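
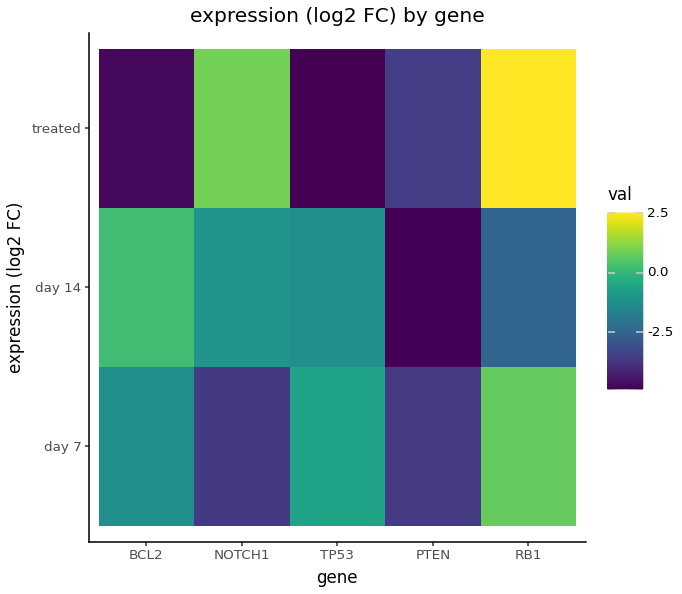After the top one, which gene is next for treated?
Top 3 for treated: RB1 ≈ 3, NOTCH1 ≈ 1, PTEN ≈ -4.

NOTCH1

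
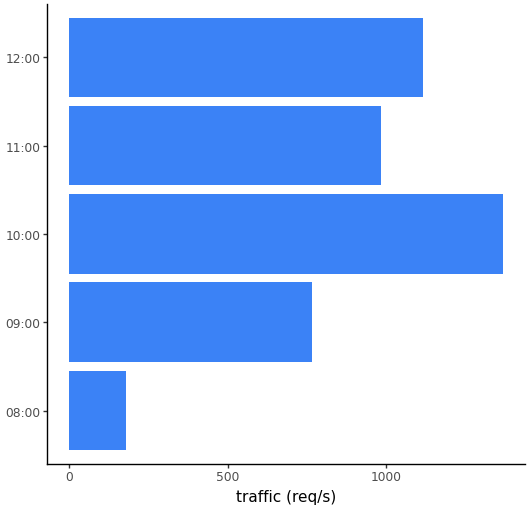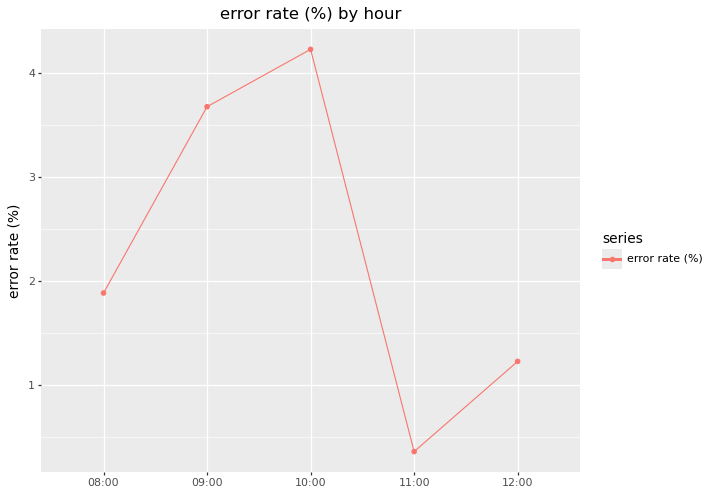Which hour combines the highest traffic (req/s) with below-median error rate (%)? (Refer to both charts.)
Chart 2 median error rate (%) ≈ 2; below-median hours: 11:00, 12:00. Among those, 12:00 has the highest traffic (req/s) (≈ 1200).

12:00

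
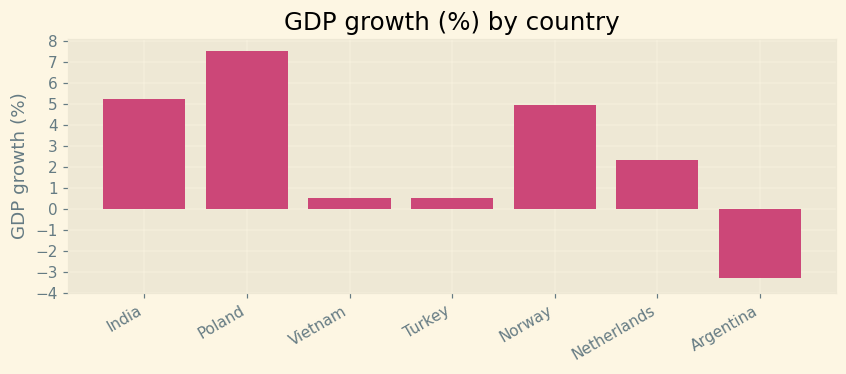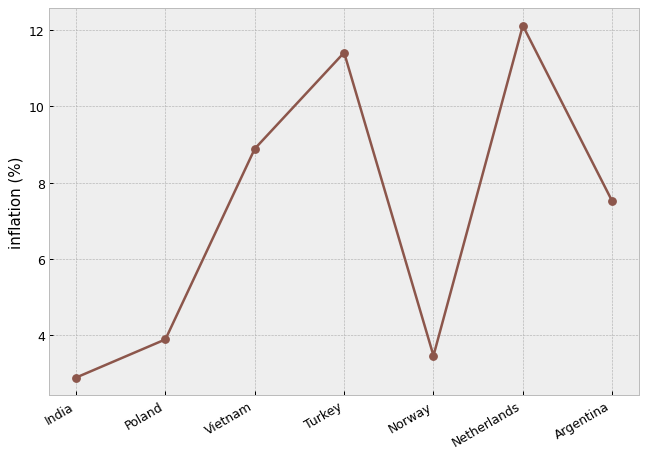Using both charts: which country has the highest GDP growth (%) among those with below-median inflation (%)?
Chart 2 median inflation (%) ≈ 8; below-median countries: India, Poland, Norway. Among those, Poland has the highest GDP growth (%) (≈ 8).

Poland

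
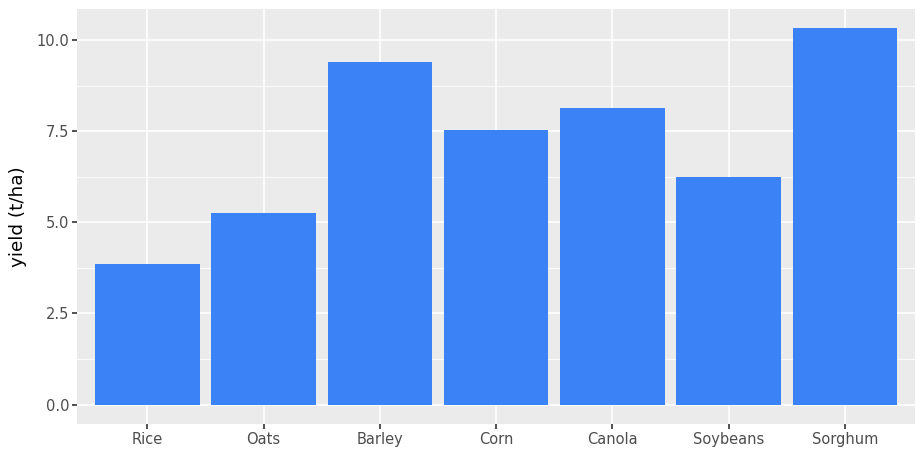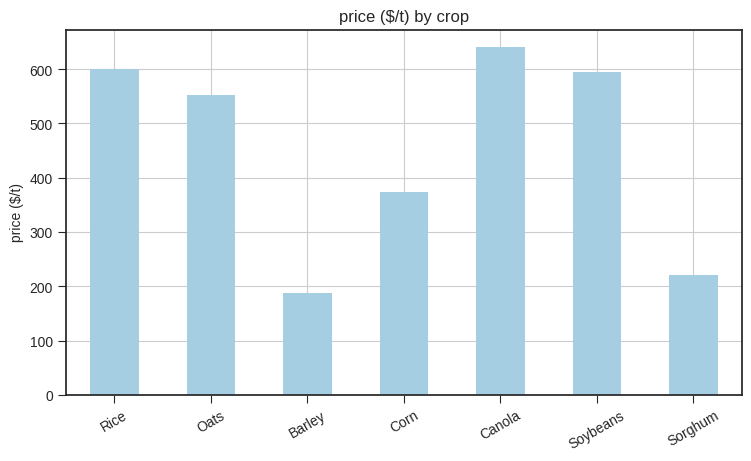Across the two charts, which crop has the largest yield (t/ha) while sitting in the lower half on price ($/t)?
Chart 2 median price ($/t) ≈ 600; below-median crops: Barley, Corn, Sorghum. Among those, Sorghum has the highest yield (t/ha) (≈ 10).

Sorghum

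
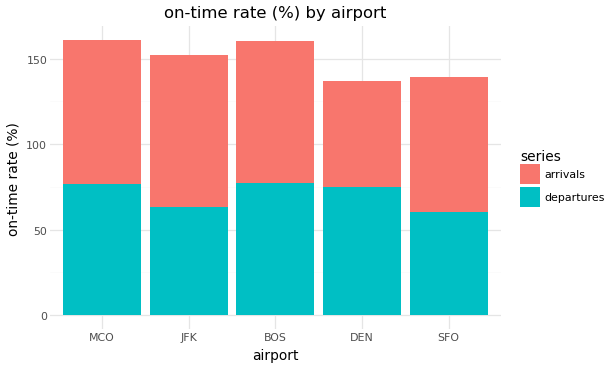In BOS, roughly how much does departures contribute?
departures top ≈ 80, bottom ≈ 0; segment ≈ 80.

≈ 80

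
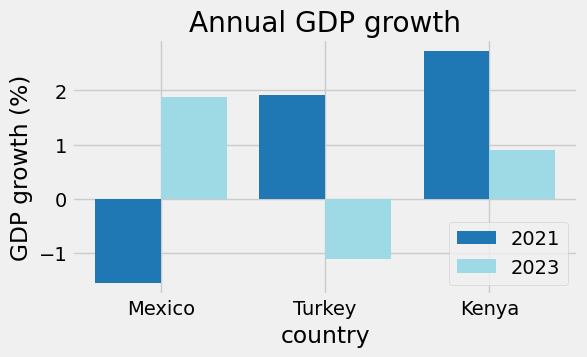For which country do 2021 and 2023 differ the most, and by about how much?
Mexico, ≈ 3.5 %

Mexico: 2021 ≈ -1.5, 2023 ≈ 2.0 → gap ≈ 3.5. Next-largest (Turkey) is only ≈ 3.0.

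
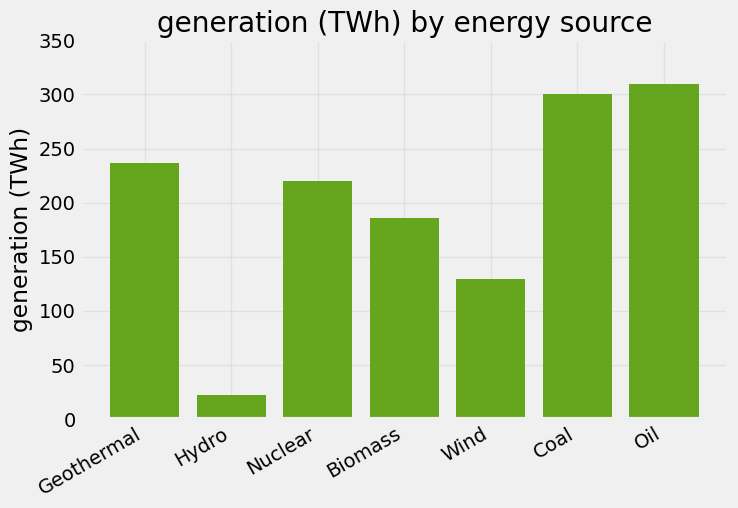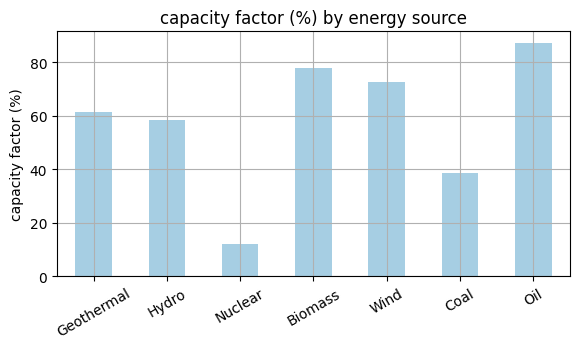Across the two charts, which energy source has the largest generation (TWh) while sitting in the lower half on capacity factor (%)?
Chart 2 median capacity factor (%) ≈ 60; below-median energy sources: Hydro, Nuclear, Coal. Among those, Coal has the highest generation (TWh) (≈ 300).

Coal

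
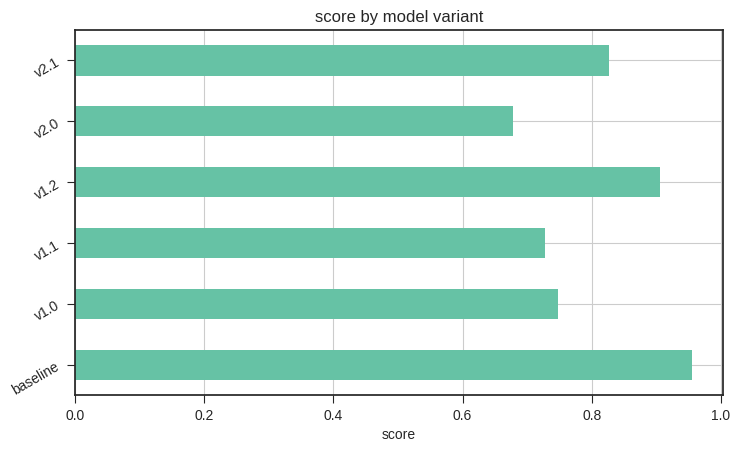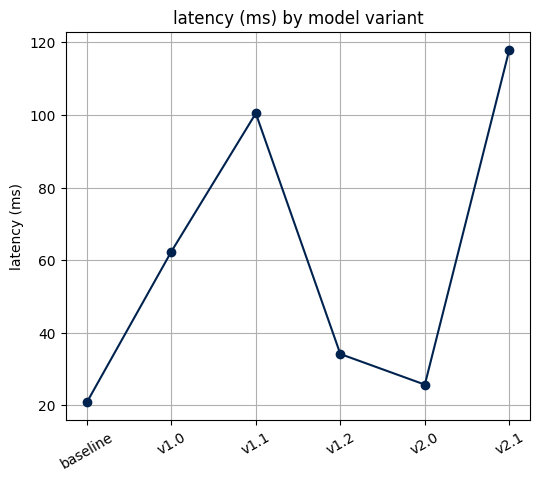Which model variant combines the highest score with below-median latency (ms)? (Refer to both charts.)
Chart 2 median latency (ms) ≈ 40; below-median model variants: baseline, v1.2, v2.0. Among those, baseline has the highest score (≈ 1).

baseline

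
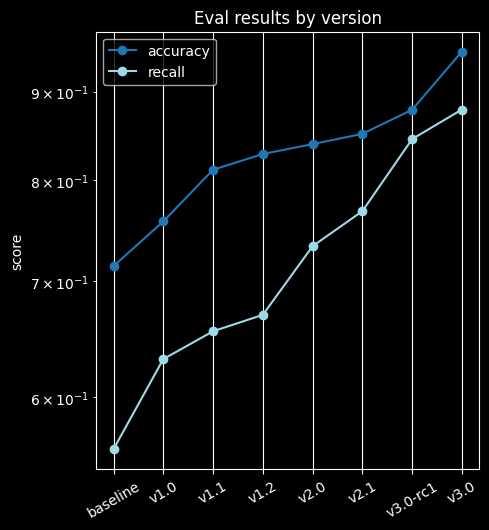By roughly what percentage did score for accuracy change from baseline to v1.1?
≈ +14.3%

baseline ≈ 0.70, v1.1 ≈ 0.80; (0.80 − 0.70) / 0.70 ≈ +14.3%.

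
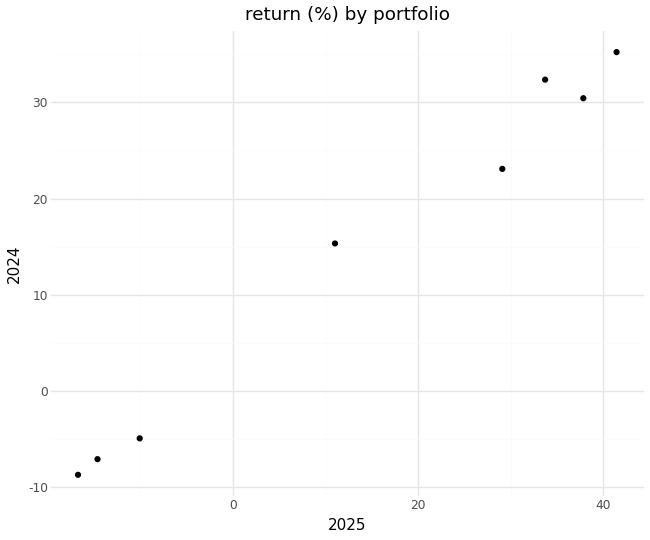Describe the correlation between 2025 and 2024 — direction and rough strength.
positive, strong

Points are positively correlated; strong (|r| ≈ 1.0).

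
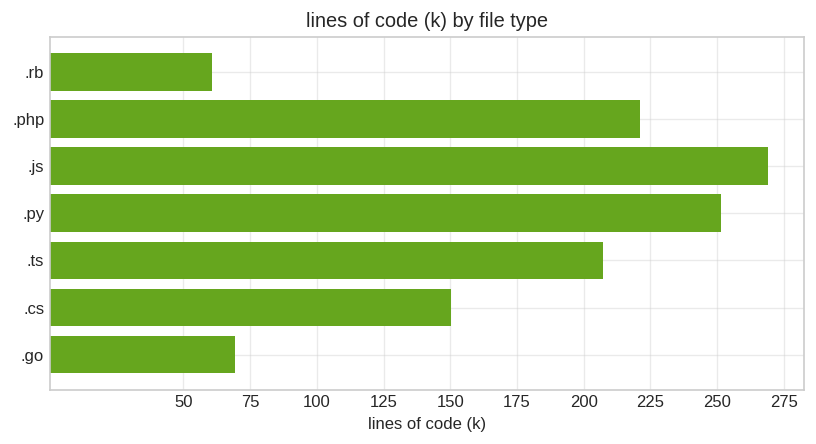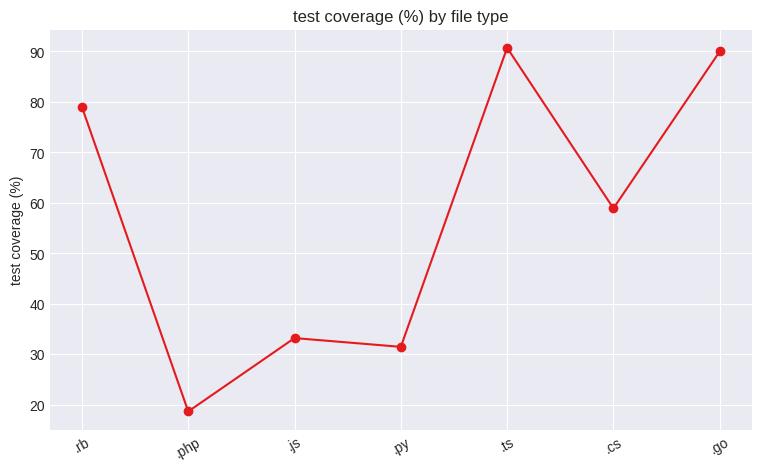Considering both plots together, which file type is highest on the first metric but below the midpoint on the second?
.js

Chart 2 median test coverage (%) ≈ 60; below-median file types: .php, .js, .py. Among those, .js has the highest lines of code (k) (≈ 275).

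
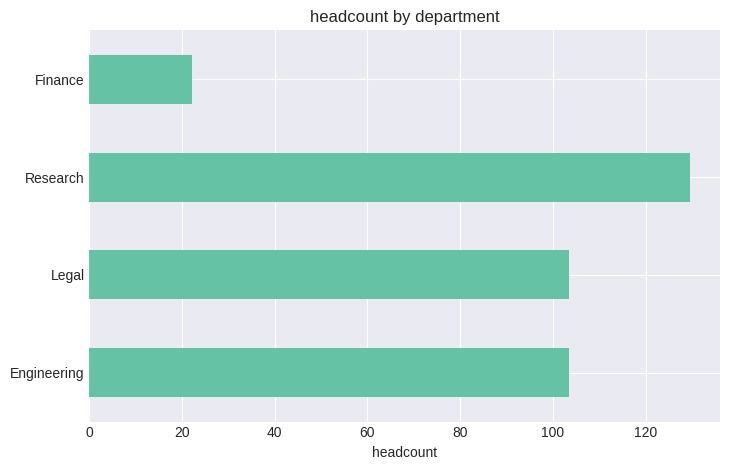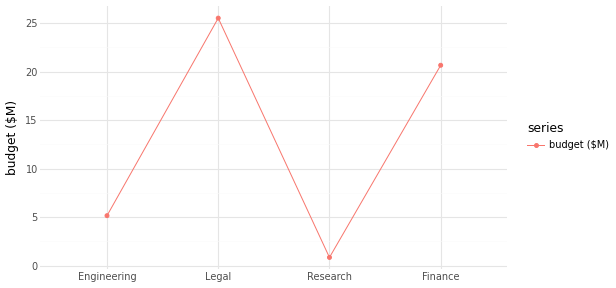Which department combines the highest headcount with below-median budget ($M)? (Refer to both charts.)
Research

Chart 2 median budget ($M) ≈ 15; below-median departments: Engineering, Research. Among those, Research has the highest headcount (≈ 120).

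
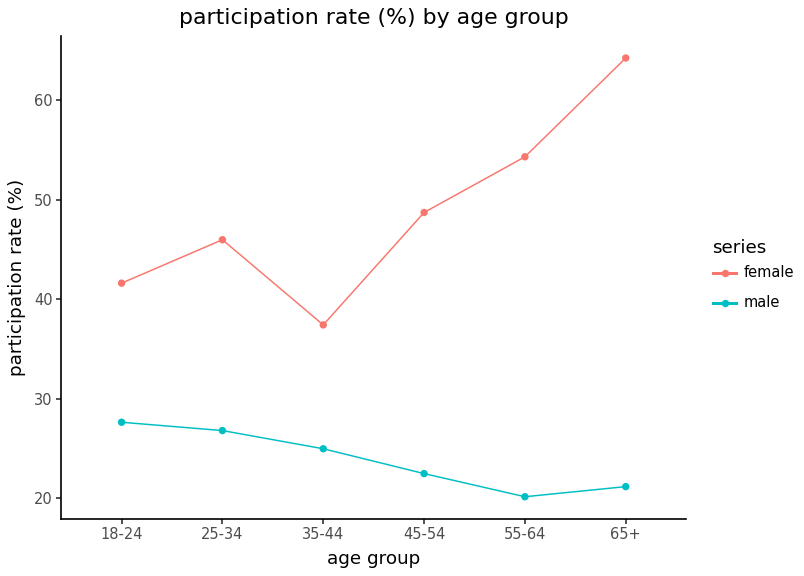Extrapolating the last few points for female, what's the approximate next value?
Last three: 50, 55, 65 → slope ≈ 7.5/step → next ≈ 72.5.

≈ 72.5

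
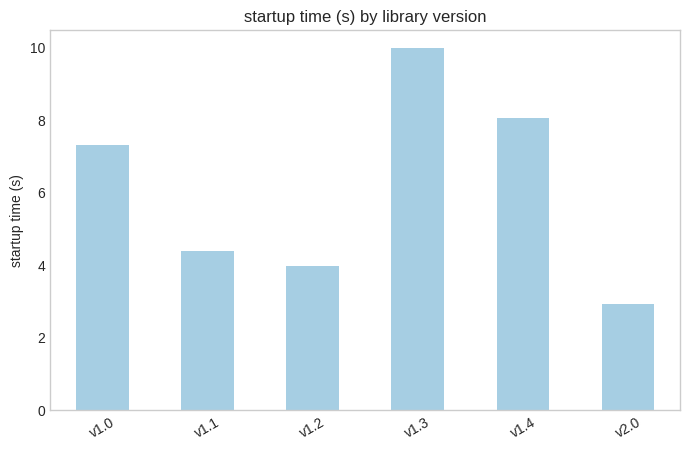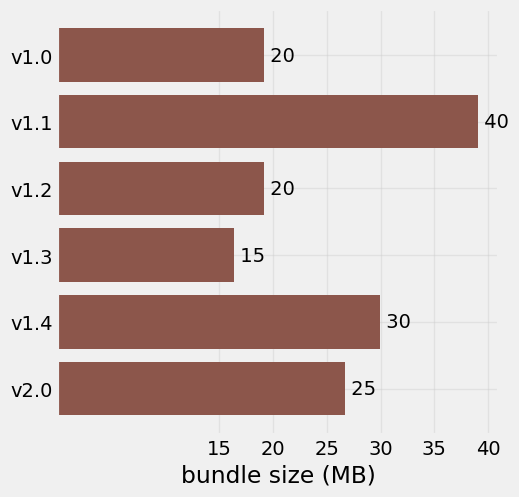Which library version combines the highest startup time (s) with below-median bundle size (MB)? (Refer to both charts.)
Chart 2 median bundle size (MB) ≈ 25; below-median library versions: v1.0, v1.2, v1.3. Among those, v1.3 has the highest startup time (s) (≈ 10).

v1.3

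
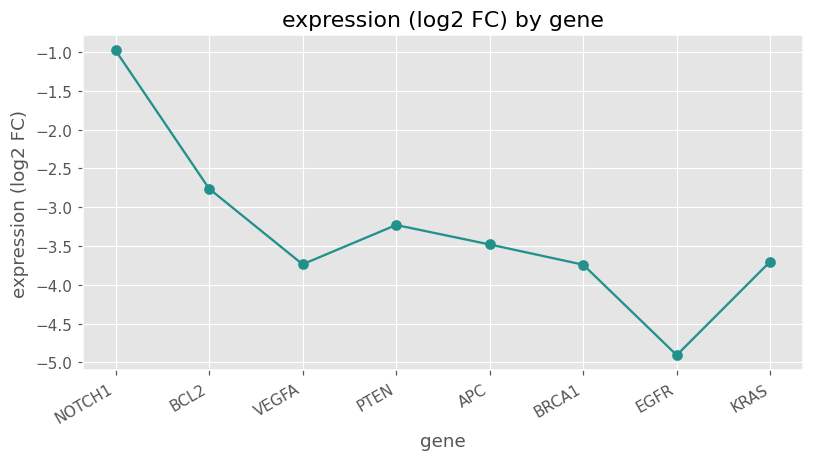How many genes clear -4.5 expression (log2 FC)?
Above -4.5: NOTCH1, BCL2, VEGFA, PTEN, APC, BRCA1, KRAS.

7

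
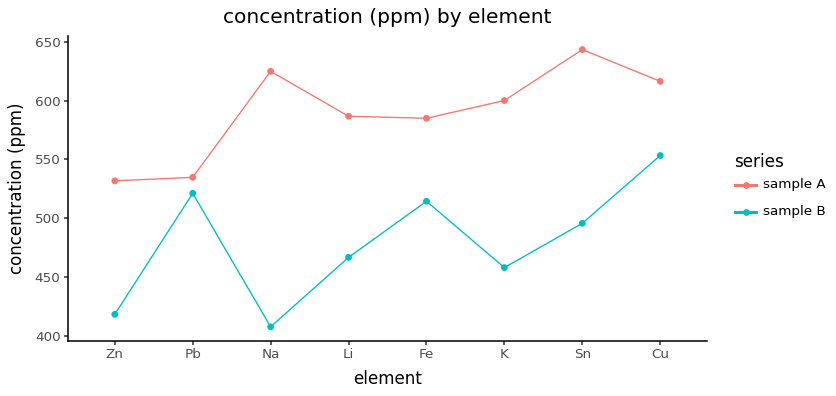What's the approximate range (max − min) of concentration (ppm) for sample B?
≈ 160

Max Cu ≈ 560, min Na ≈ 400; range ≈ 160.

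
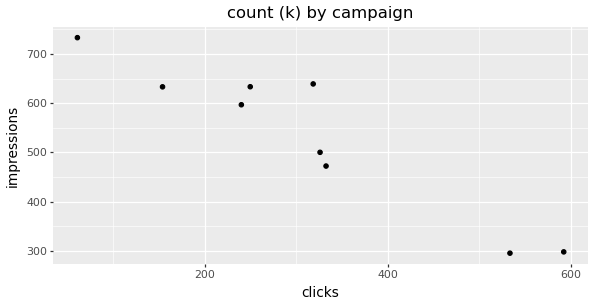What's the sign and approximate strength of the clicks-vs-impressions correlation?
negative, strong

Points are negatively correlated; strong (|r| ≈ 0.9).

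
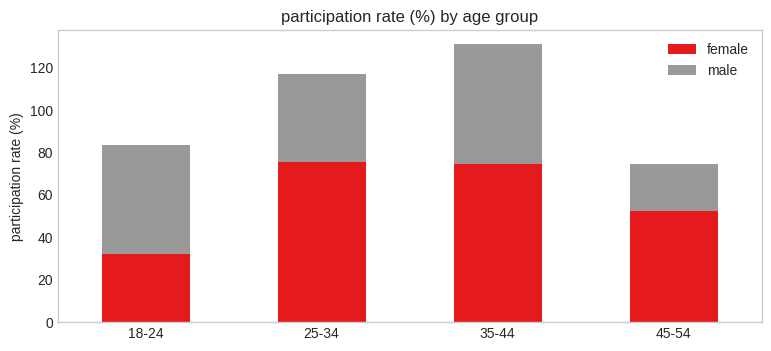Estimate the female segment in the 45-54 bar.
≈ 60

female top ≈ 60, bottom ≈ 0; segment ≈ 60.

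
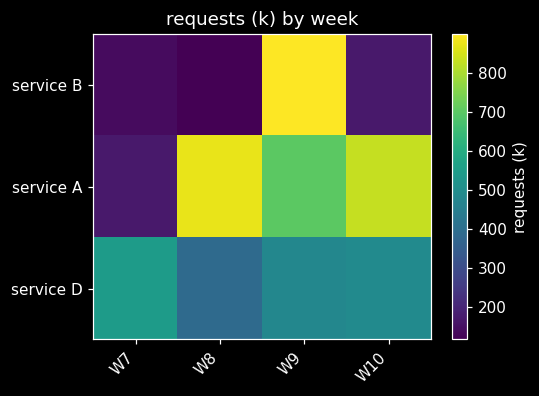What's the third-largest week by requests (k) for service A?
W9

Top 4 for service A: W8 ≈ 900, W10 ≈ 800, W9 ≈ 700, W7 ≈ 200.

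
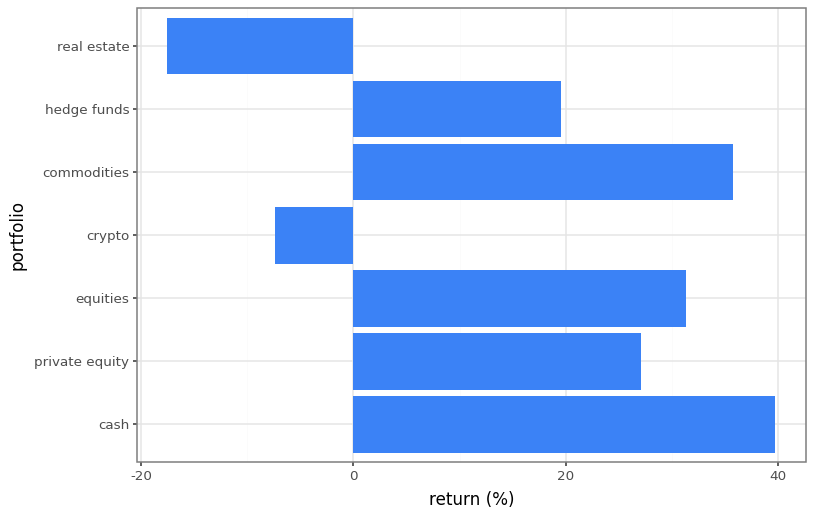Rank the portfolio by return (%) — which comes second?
Top 3: cash ≈ 40, commodities ≈ 35, equities ≈ 30.

commodities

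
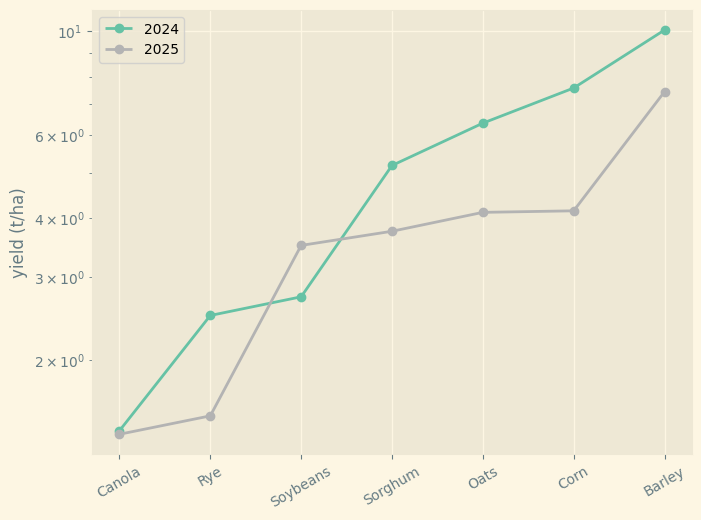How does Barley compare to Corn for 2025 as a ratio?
≈ 1.75×

Barley ≈ 7, Corn ≈ 4; 7/4 ≈ 1.75.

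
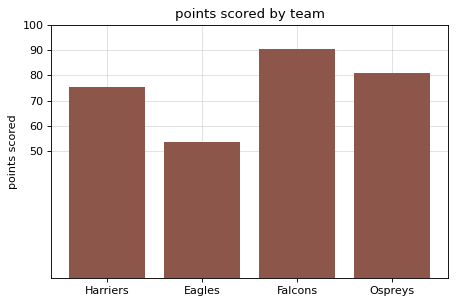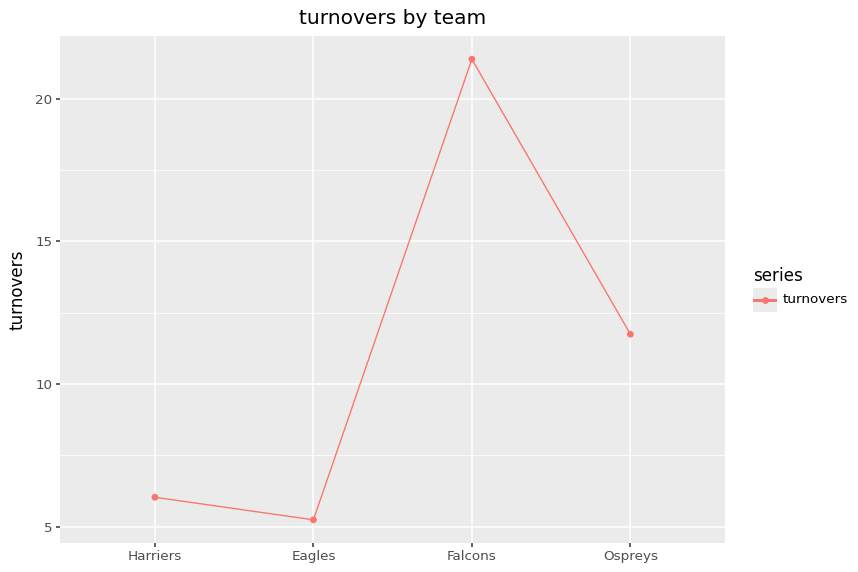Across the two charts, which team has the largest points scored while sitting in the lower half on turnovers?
Chart 2 median turnovers ≈ 8; below-median teams: Harriers, Eagles. Among those, Harriers has the highest points scored (≈ 80).

Harriers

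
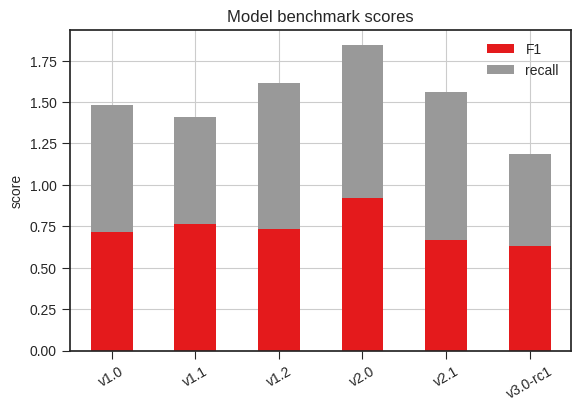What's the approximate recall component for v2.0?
recall top ≈ 1.8, bottom ≈ 1.0; segment ≈ 0.8.

≈ 0.8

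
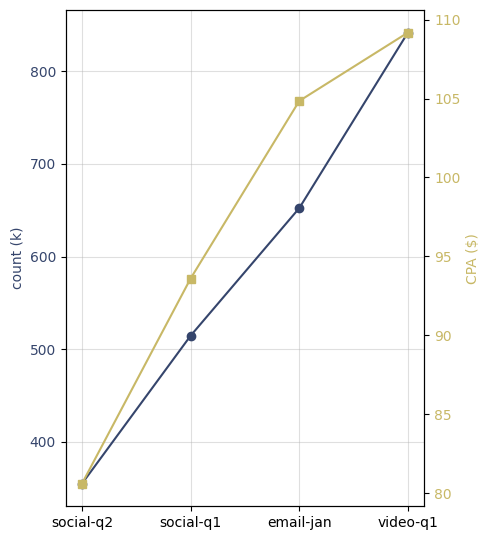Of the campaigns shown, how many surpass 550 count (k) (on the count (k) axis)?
Above 550: email-jan, video-q1.

2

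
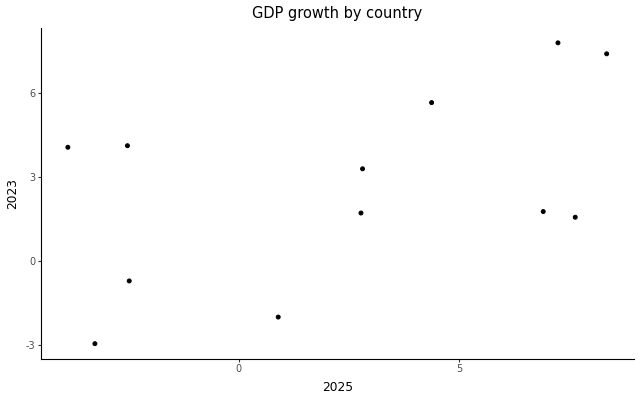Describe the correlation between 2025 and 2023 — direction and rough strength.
positive, moderate

Points are positively correlated; moderate (|r| ≈ 0.5).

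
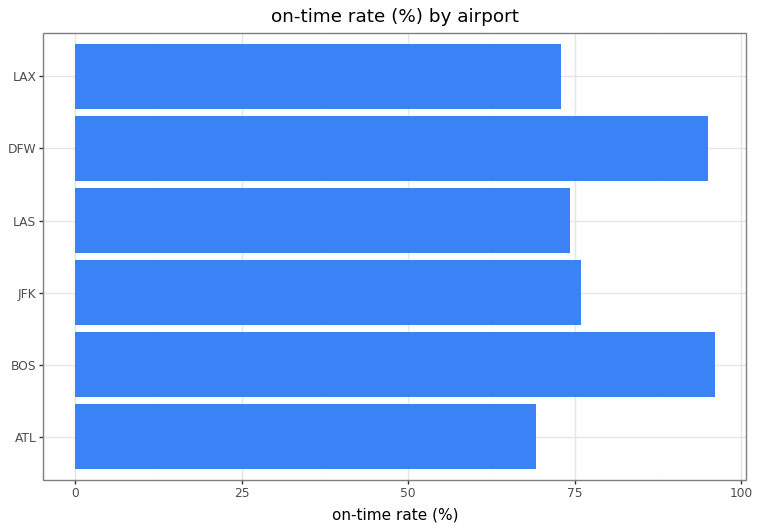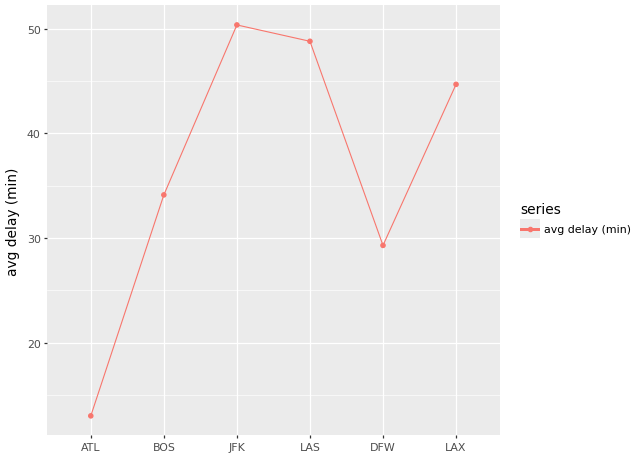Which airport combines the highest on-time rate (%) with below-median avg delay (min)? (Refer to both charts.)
Chart 2 median avg delay (min) ≈ 40; below-median airports: ATL, BOS, DFW. Among those, BOS has the highest on-time rate (%) (≈ 100).

BOS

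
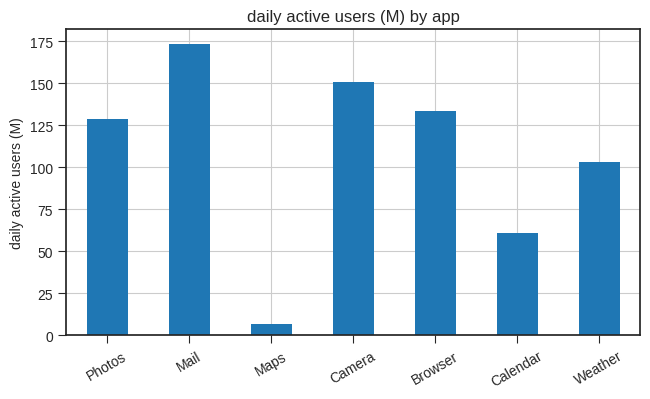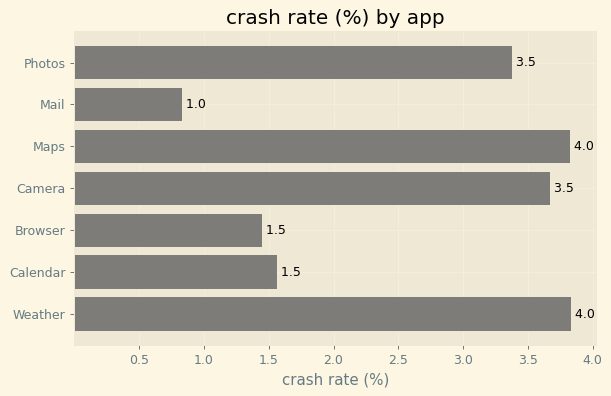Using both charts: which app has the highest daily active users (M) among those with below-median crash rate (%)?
Chart 2 median crash rate (%) ≈ 3.5; below-median apps: Mail, Browser, Calendar. Among those, Mail has the highest daily active users (M) (≈ 180).

Mail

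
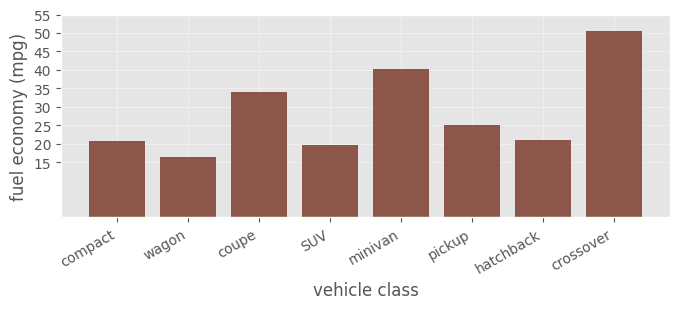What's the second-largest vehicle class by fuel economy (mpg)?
Top 3: crossover ≈ 50, minivan ≈ 40, coupe ≈ 35.

minivan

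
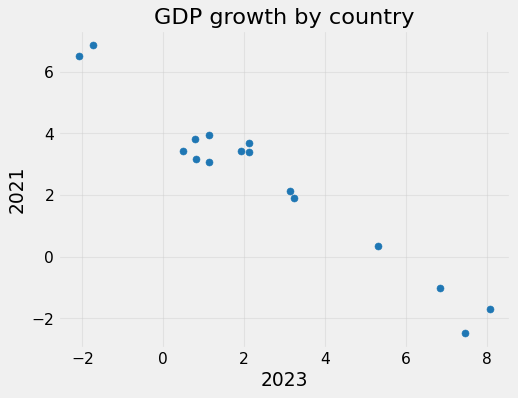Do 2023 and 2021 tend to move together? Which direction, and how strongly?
negative, strong

Points are negatively correlated; strong (|r| ≈ 1.0).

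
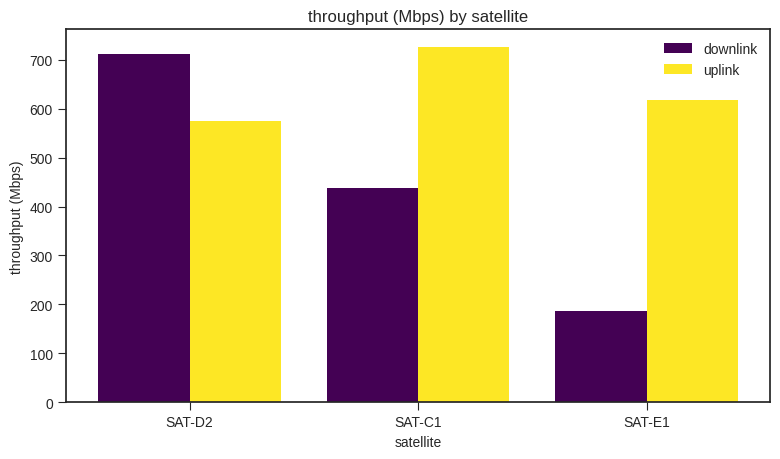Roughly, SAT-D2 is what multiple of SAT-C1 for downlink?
≈ 1.75×

SAT-D2 ≈ 700, SAT-C1 ≈ 400; 700/400 ≈ 1.75.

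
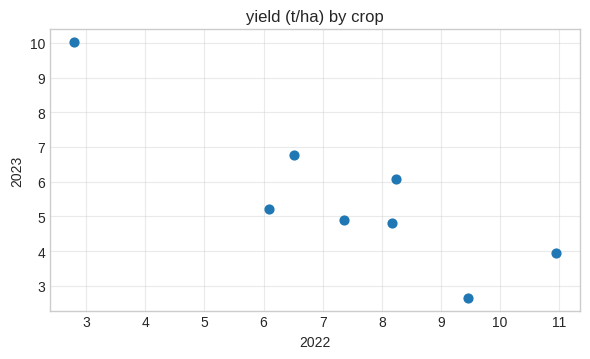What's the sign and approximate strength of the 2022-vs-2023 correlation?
negative, strong

Points are negatively correlated; strong (|r| ≈ 0.9).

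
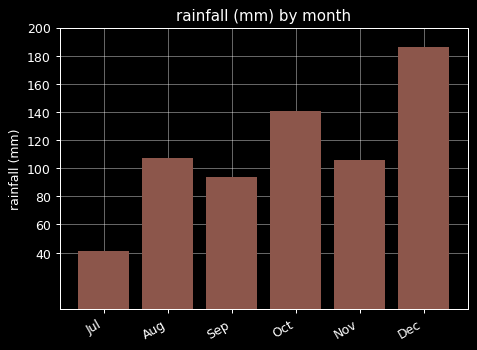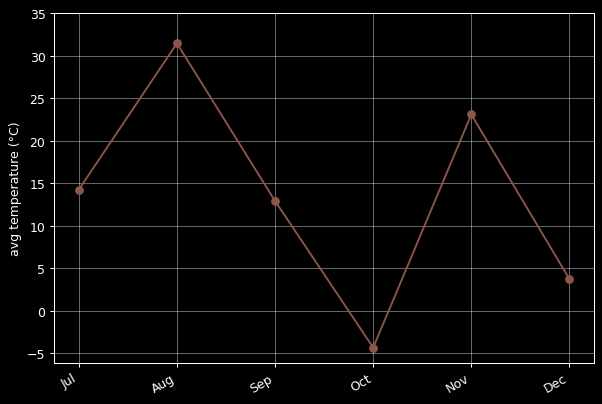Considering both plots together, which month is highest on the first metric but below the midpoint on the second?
Chart 2 median avg temperature (°C) ≈ 15; below-median months: Sep, Oct, Dec. Among those, Dec has the highest rainfall (mm) (≈ 180).

Dec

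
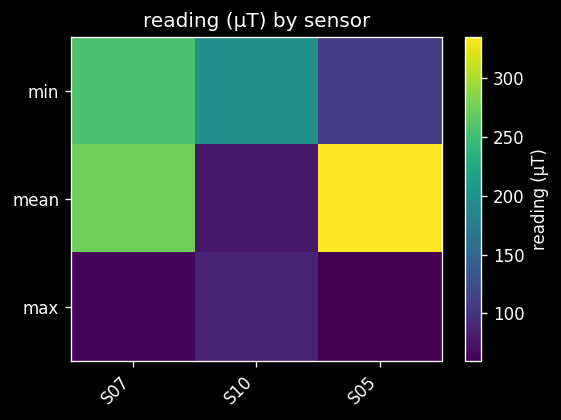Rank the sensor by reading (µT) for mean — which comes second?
S07

Top 3 for mean: S05 ≈ 325, S07 ≈ 275, S10 ≈ 75.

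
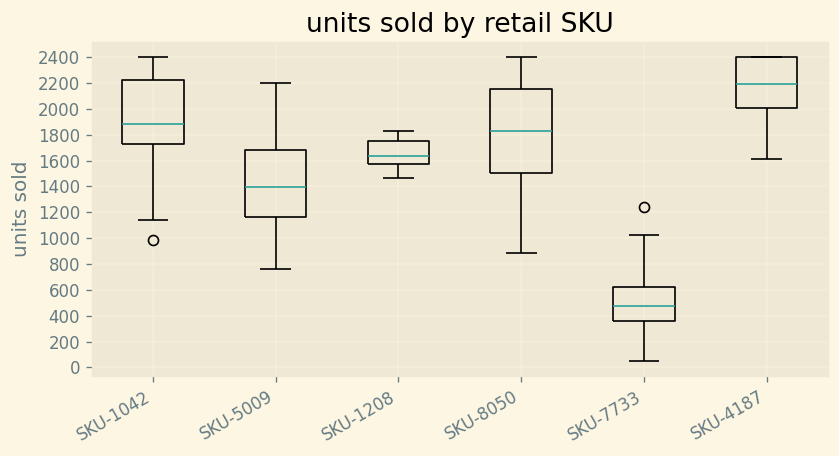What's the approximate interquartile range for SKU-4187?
≈ 400

Q3 ≈ 2400, Q1 ≈ 2000; IQR ≈ 400.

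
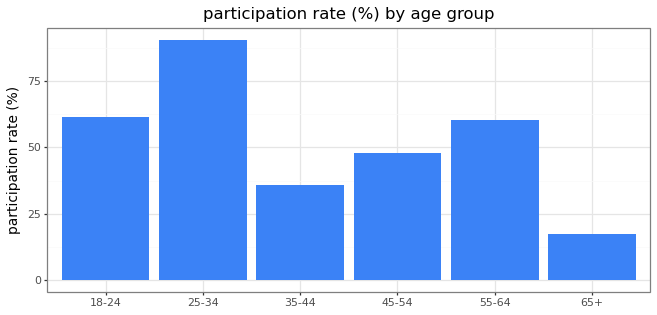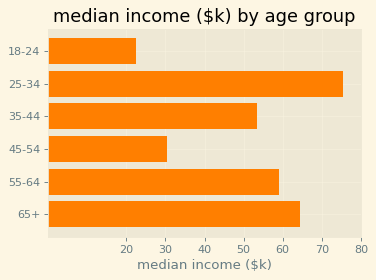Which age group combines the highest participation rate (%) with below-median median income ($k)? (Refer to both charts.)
Chart 2 median median income ($k) ≈ 60; below-median age groups: 18-24, 35-44, 45-54. Among those, 18-24 has the highest participation rate (%) (≈ 60).

18-24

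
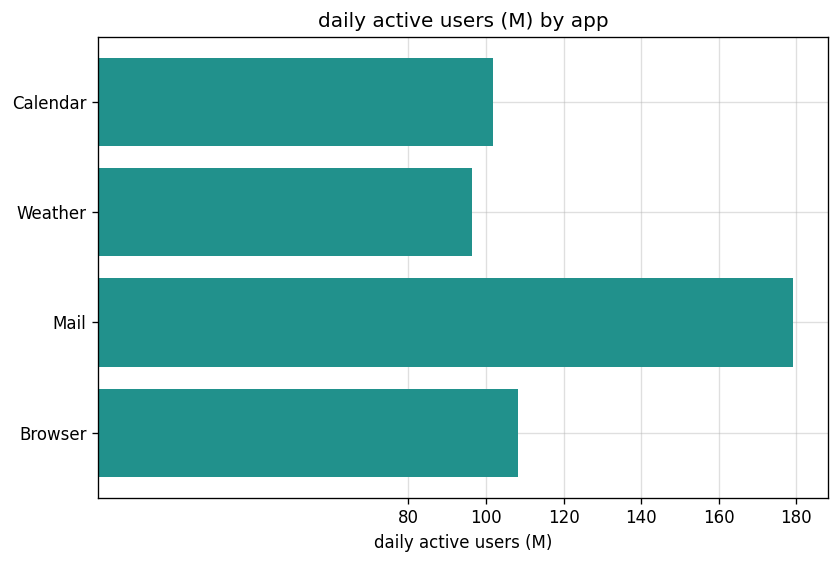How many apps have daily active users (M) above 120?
Above 120: Mail.

1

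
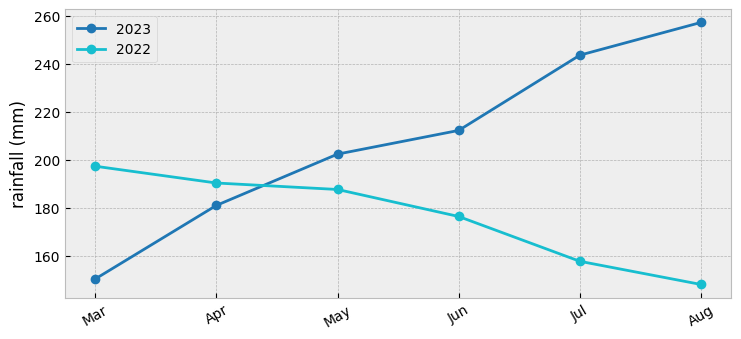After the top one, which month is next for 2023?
Top 3 for 2023: Aug ≈ 260, Jul ≈ 240, Jun ≈ 210.

Jul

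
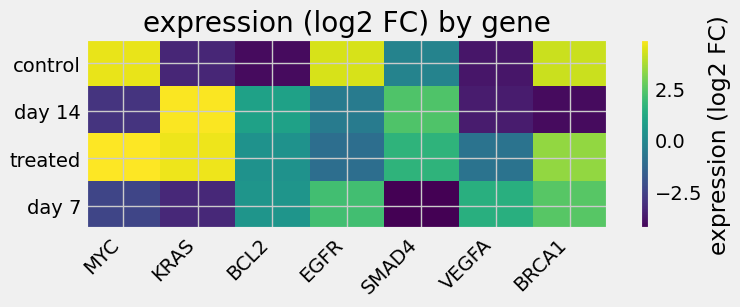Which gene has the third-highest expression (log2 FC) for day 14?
Top 4 for day 14: KRAS ≈ 5, SMAD4 ≈ 2, BCL2 ≈ 1, EGFR ≈ -1.

BCL2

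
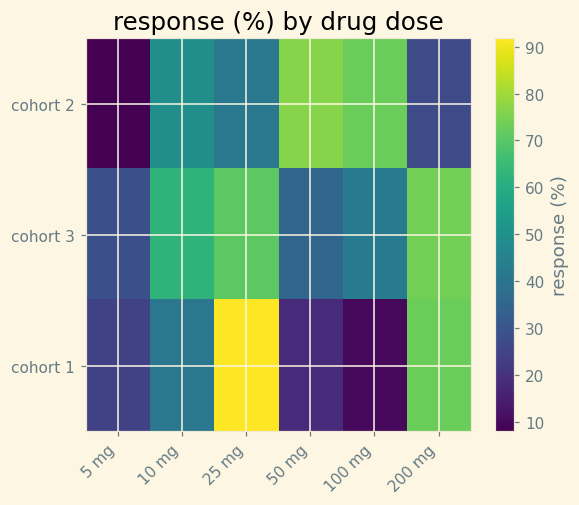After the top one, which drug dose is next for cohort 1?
Top 3 for cohort 1: 25 mg ≈ 90, 200 mg ≈ 70, 10 mg ≈ 40.

200 mg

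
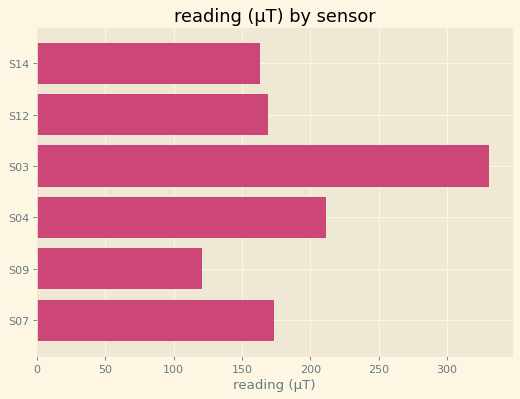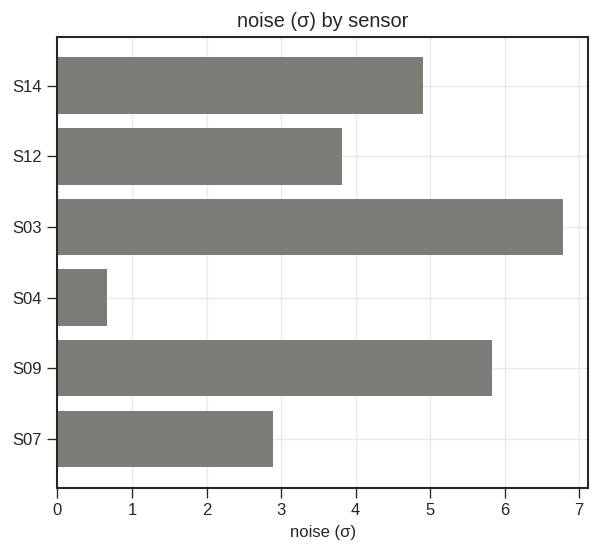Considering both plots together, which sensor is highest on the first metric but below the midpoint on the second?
S04

Chart 2 median noise (σ) ≈ 4; below-median sensors: S12, S04, S07. Among those, S04 has the highest reading (µT) (≈ 200).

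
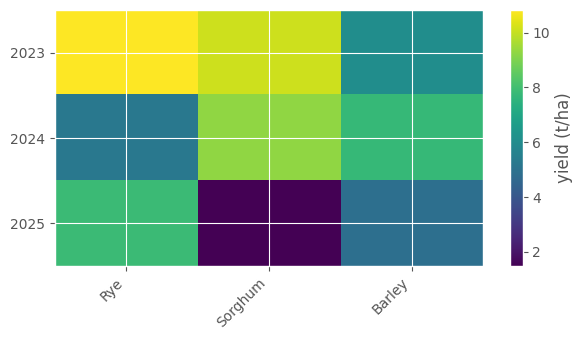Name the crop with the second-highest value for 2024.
Top 3 for 2024: Sorghum ≈ 9, Barley ≈ 8, Rye ≈ 5.

Barley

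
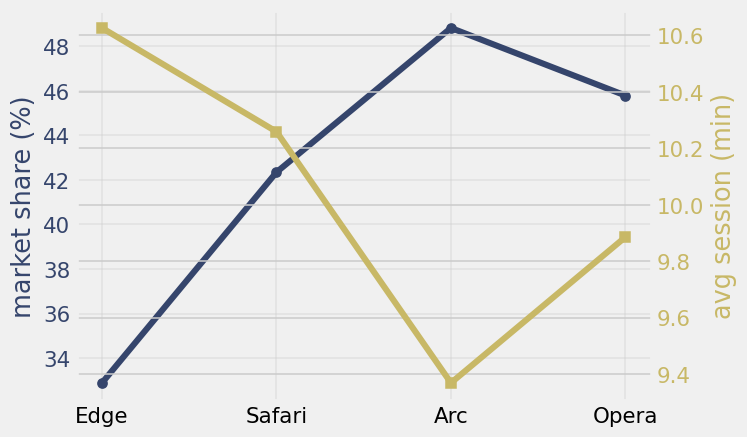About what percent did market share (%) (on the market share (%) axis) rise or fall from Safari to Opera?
Safari ≈ 42, Opera ≈ 46; (46 − 42) / 42 ≈ +9.5%.

≈ +9.5%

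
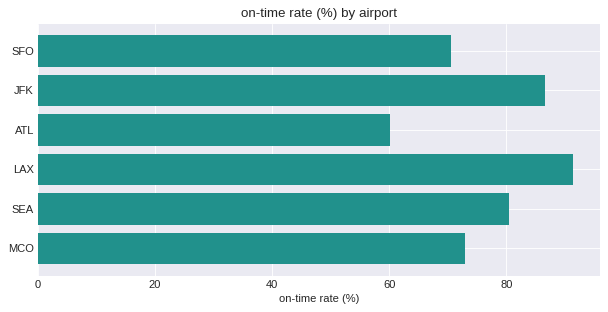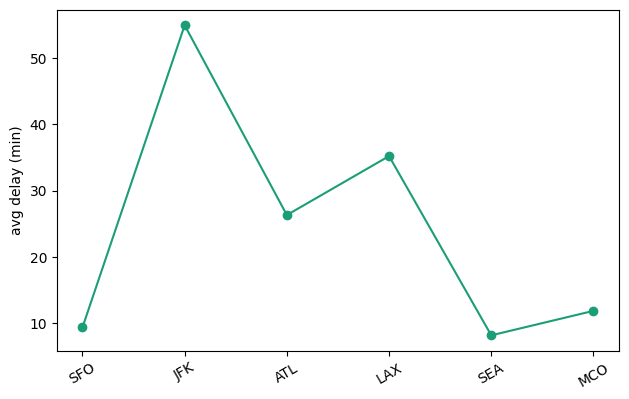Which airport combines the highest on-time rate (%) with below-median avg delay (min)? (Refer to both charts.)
SEA

Chart 2 median avg delay (min) ≈ 20; below-median airports: SFO, SEA, MCO. Among those, SEA has the highest on-time rate (%) (≈ 80).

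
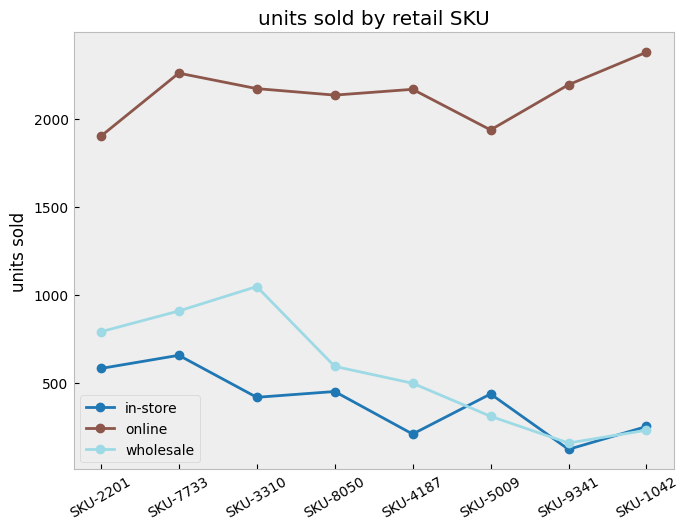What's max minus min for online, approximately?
≈ 400

Max SKU-1042 ≈ 2400, min SKU-2201 ≈ 2000; range ≈ 400.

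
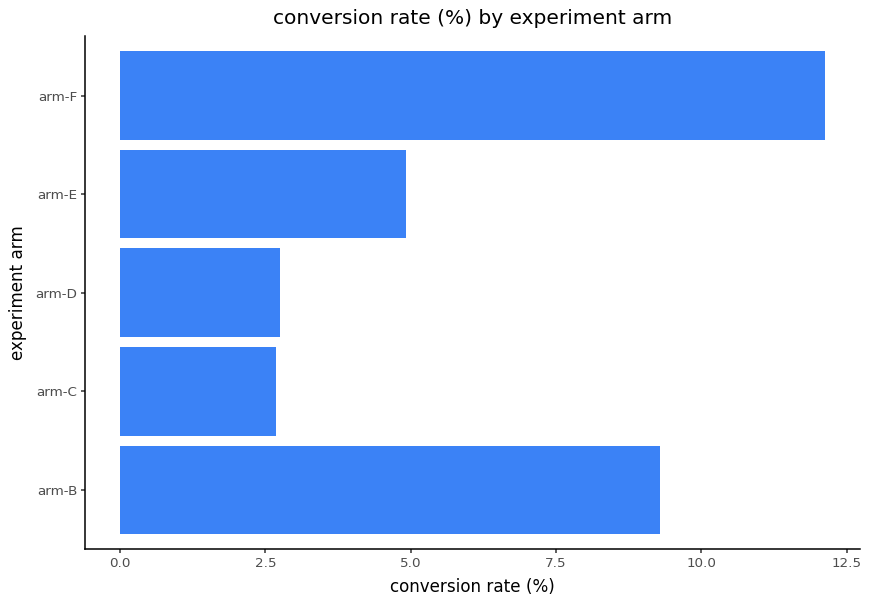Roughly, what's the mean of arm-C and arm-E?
(2 + 4) / 2 ≈ 3.

≈ 3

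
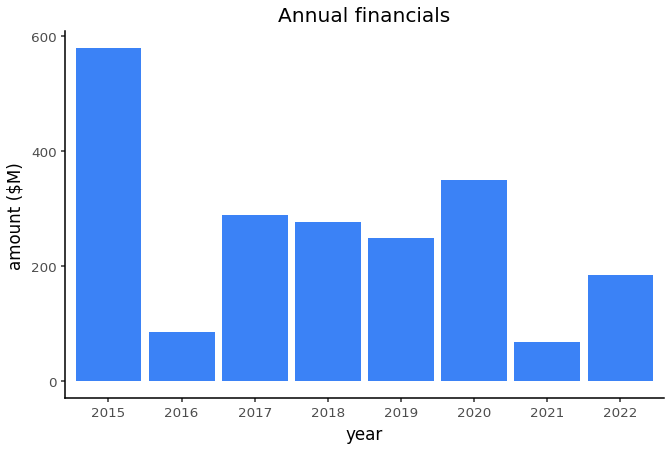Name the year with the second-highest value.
Top 3: 2015 ≈ 600, 2020 ≈ 350, 2017 ≈ 300.

2020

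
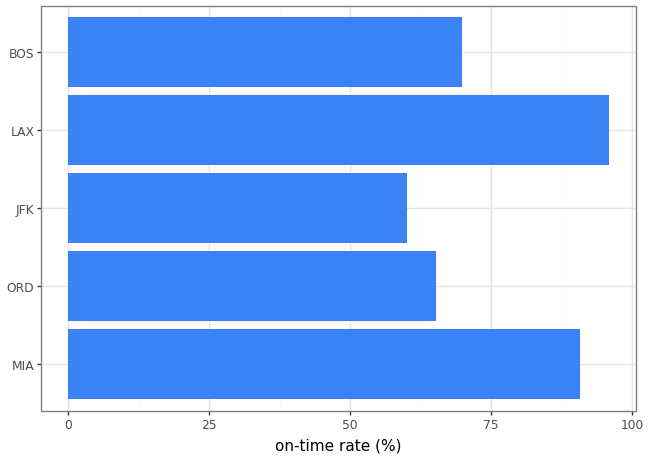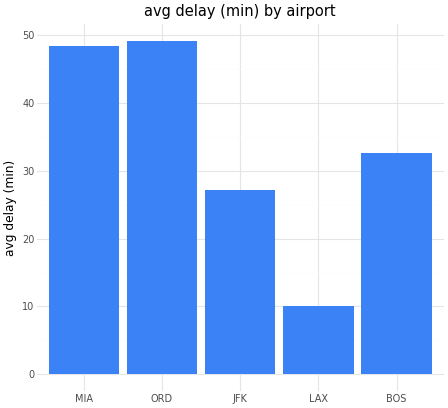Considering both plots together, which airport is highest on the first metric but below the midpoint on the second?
Chart 2 median avg delay (min) ≈ 35; below-median airports: JFK, LAX. Among those, LAX has the highest on-time rate (%) (≈ 100).

LAX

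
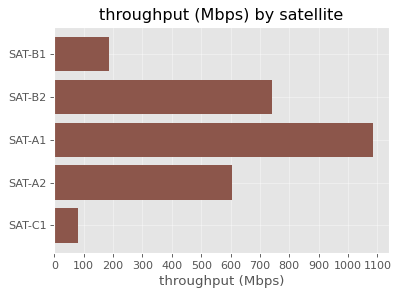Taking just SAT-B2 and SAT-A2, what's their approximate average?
≈ 650

(700 + 600) / 2 ≈ 650.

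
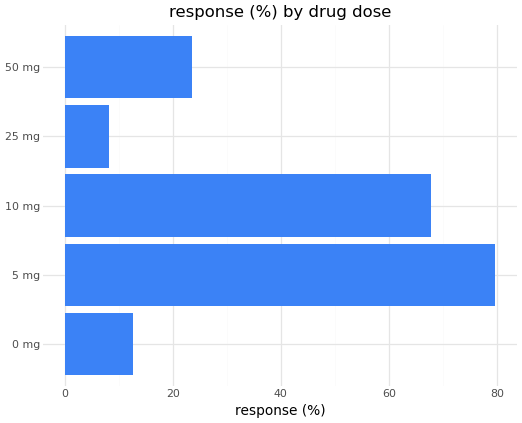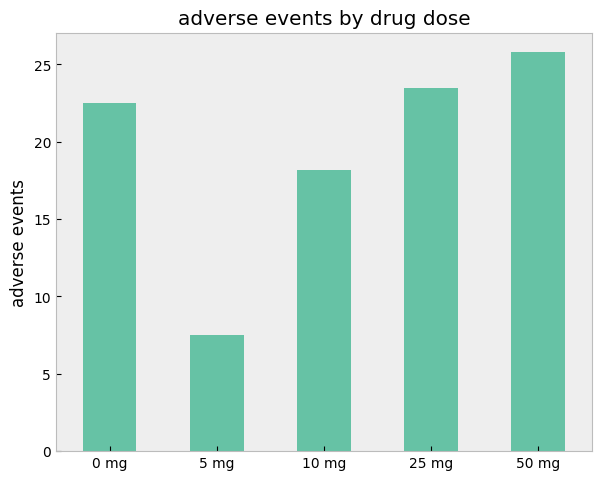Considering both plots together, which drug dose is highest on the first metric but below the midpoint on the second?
5 mg

Chart 2 median adverse events ≈ 20; below-median drug doses: 5 mg, 10 mg. Among those, 5 mg has the highest response (%) (≈ 80).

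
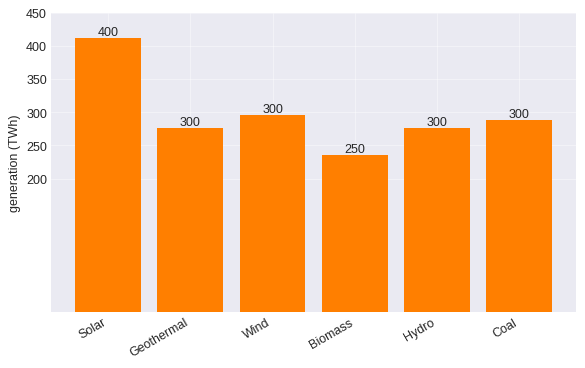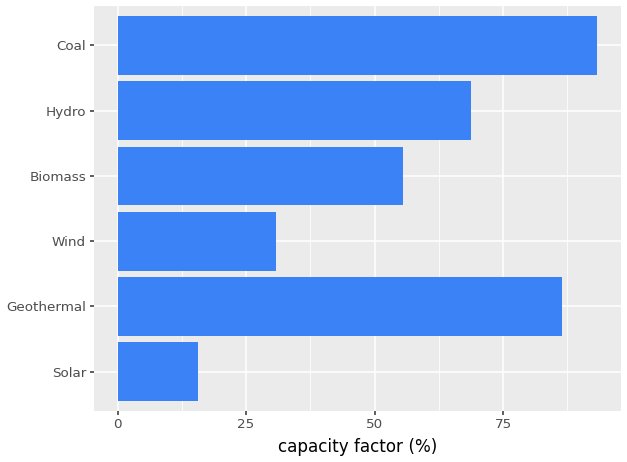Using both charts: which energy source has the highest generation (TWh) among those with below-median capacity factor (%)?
Chart 2 median capacity factor (%) ≈ 60; below-median energy sources: Solar, Wind, Biomass. Among those, Solar has the highest generation (TWh) (≈ 400).

Solar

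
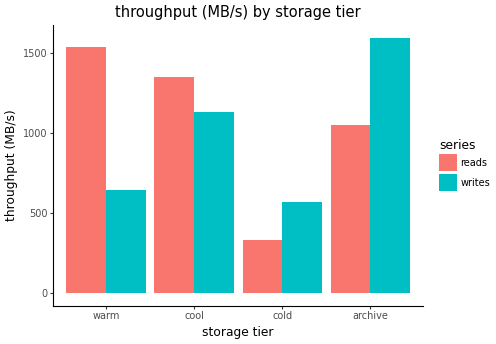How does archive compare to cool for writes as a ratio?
archive ≈ 1600, cool ≈ 1200; 1600/1200 ≈ 1.33.

≈ 1.33×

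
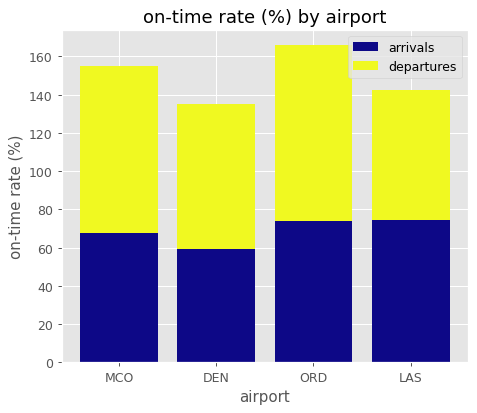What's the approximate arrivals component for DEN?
arrivals top ≈ 60, bottom ≈ 0; segment ≈ 60.

≈ 60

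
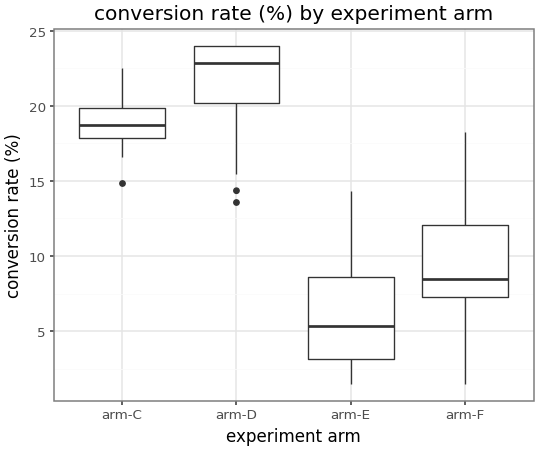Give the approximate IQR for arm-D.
Q3 ≈ 24, Q1 ≈ 20; IQR ≈ 4.

≈ 4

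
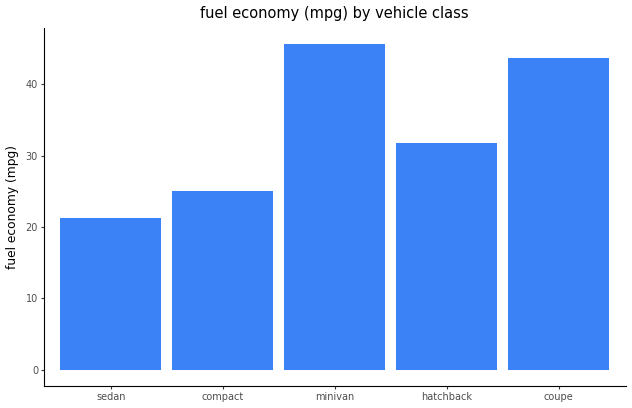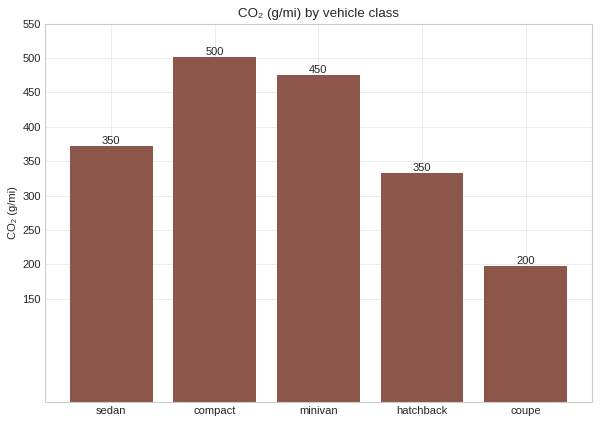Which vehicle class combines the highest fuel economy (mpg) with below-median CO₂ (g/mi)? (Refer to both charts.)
coupe

Chart 2 median CO₂ (g/mi) ≈ 350; below-median vehicle classes: hatchback, coupe. Among those, coupe has the highest fuel economy (mpg) (≈ 45).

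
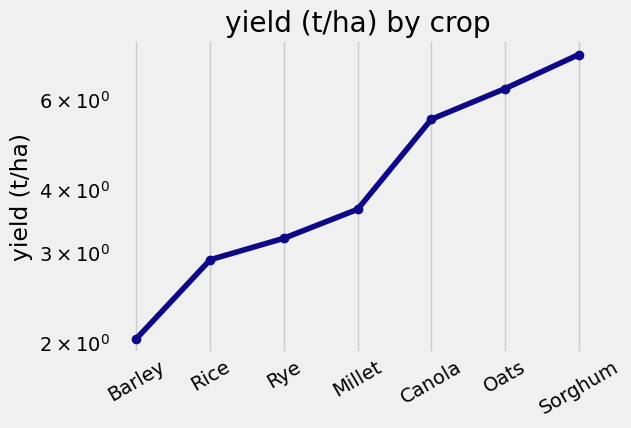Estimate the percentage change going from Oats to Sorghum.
Oats ≈ 6.5, Sorghum ≈ 7.5; (7.5 − 6.5) / 6.5 ≈ +15.4%.

≈ +15.4%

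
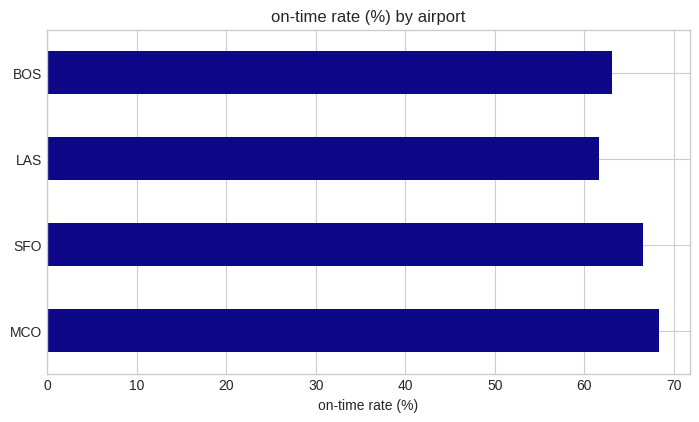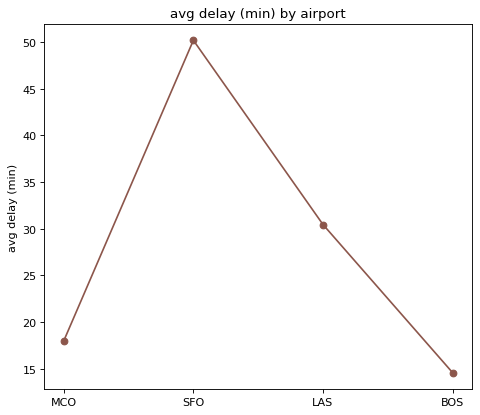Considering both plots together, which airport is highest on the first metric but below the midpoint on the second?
MCO

Chart 2 median avg delay (min) ≈ 25; below-median airports: MCO, BOS. Among those, MCO has the highest on-time rate (%) (≈ 70).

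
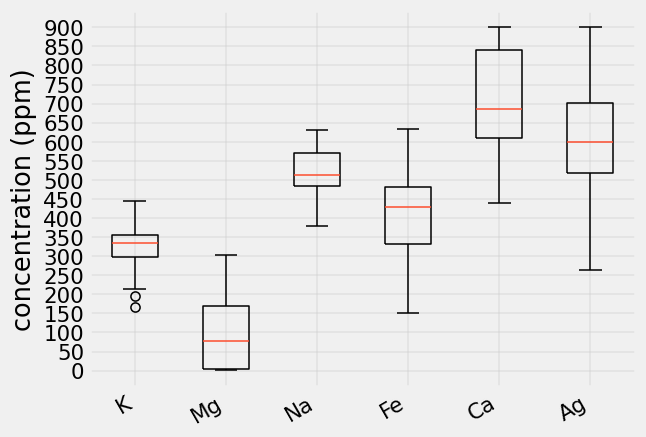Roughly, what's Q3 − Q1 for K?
≈ 50

Q3 ≈ 350, Q1 ≈ 300; IQR ≈ 50.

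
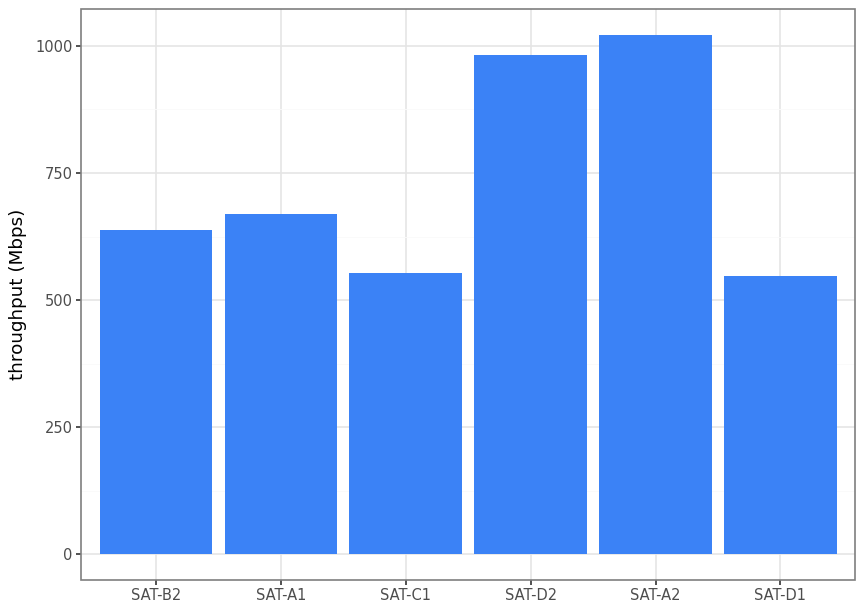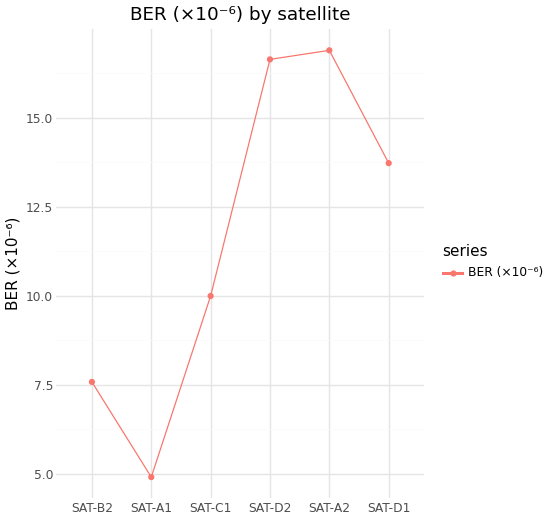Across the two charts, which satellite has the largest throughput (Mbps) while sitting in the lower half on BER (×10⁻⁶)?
SAT-A1

Chart 2 median BER (×10⁻⁶) ≈ 12; below-median satellites: SAT-B2, SAT-A1, SAT-C1. Among those, SAT-A1 has the highest throughput (Mbps) (≈ 700).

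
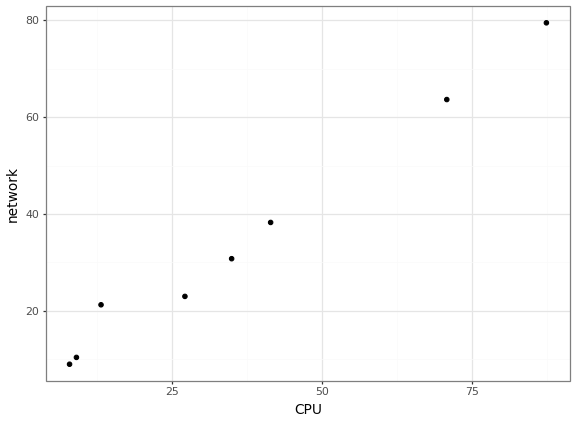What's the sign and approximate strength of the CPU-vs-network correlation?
positive, strong

Points are positively correlated; strong (|r| ≈ 1.0).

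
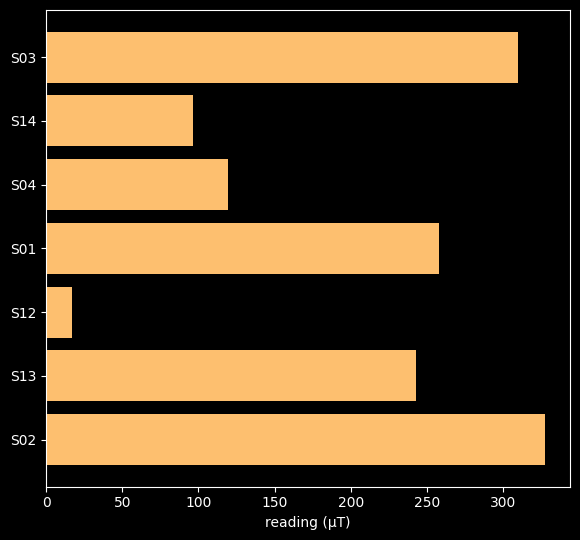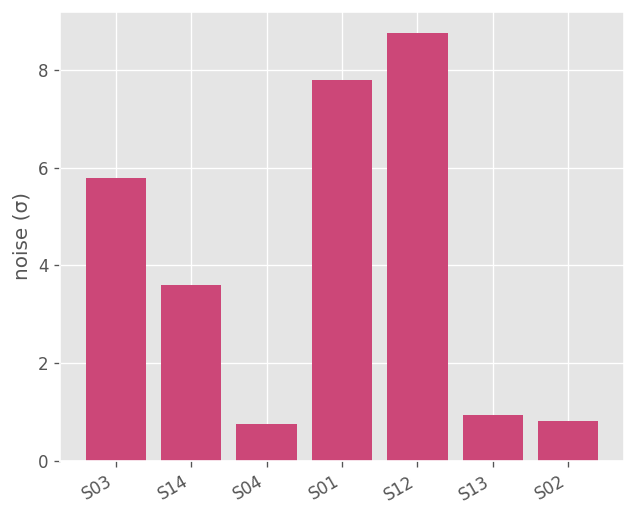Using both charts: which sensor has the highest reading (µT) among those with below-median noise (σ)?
S02

Chart 2 median noise (σ) ≈ 4; below-median sensors: S04, S13, S02. Among those, S02 has the highest reading (µT) (≈ 350).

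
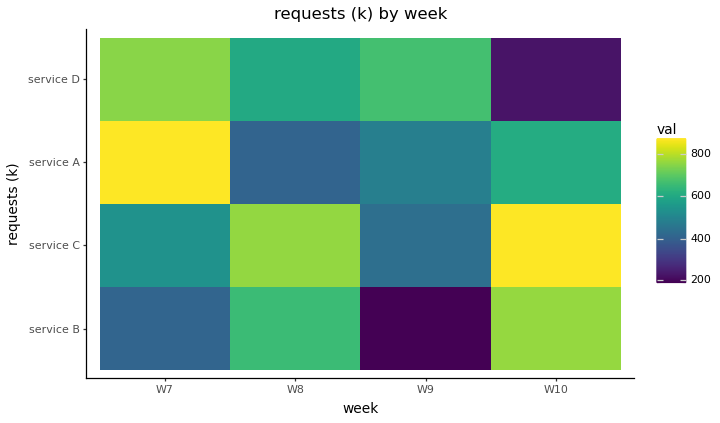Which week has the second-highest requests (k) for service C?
W8

Top 3 for service C: W10 ≈ 900, W8 ≈ 800, W7 ≈ 500.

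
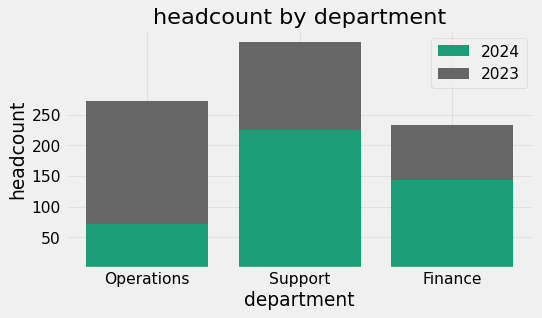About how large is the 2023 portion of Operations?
2023 top ≈ 250, bottom ≈ 50; segment ≈ 200.

≈ 200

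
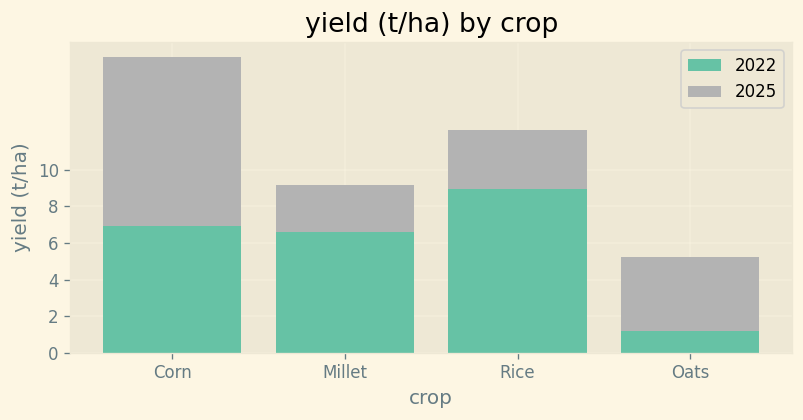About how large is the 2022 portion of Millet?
≈ 6

2022 top ≈ 6, bottom ≈ 0; segment ≈ 6.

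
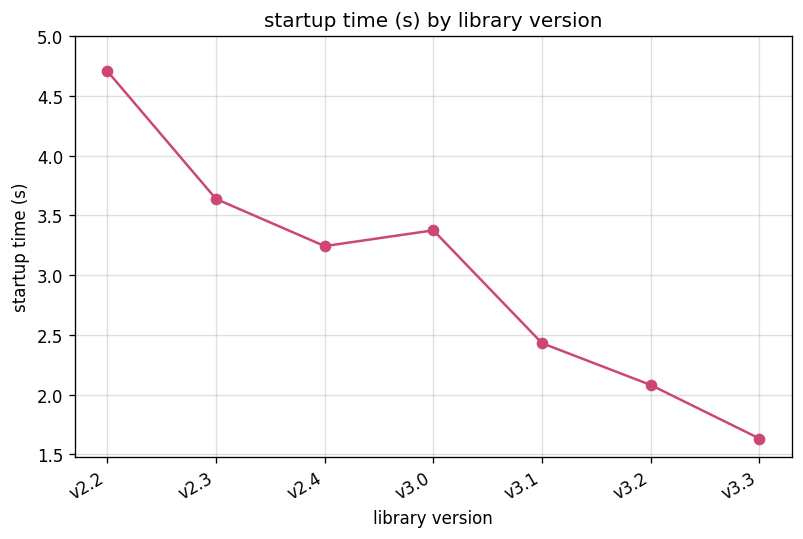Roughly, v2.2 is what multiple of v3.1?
v2.2 ≈ 4.5, v3.1 ≈ 2.5; 4.5/2.5 ≈ 1.8.

≈ 1.8×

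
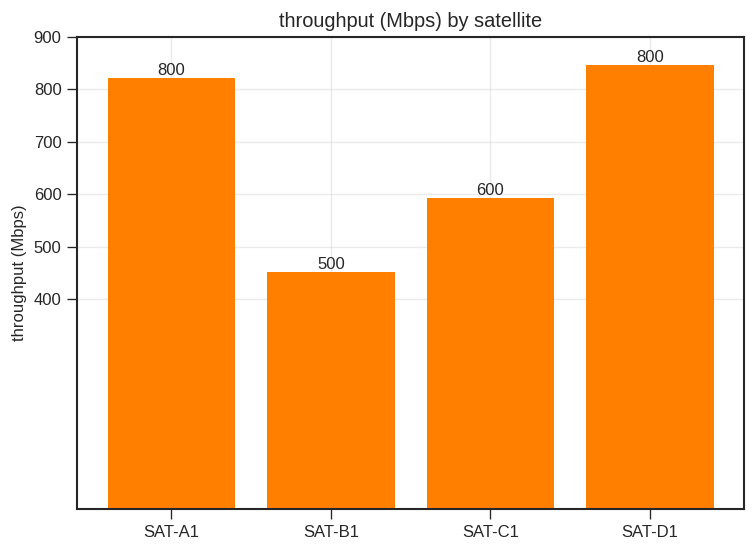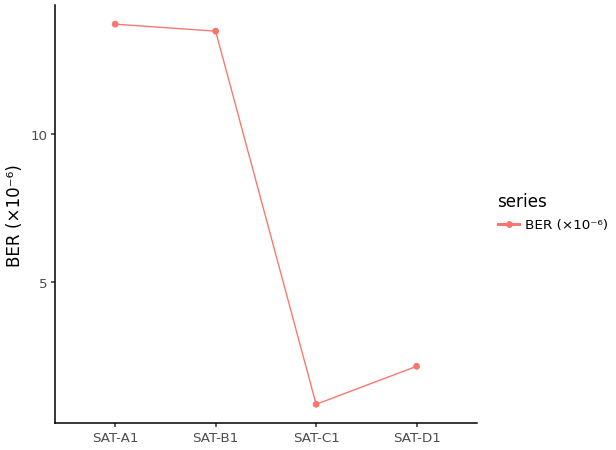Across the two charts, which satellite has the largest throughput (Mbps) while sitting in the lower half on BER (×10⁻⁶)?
SAT-D1

Chart 2 median BER (×10⁻⁶) ≈ 8; below-median satellites: SAT-C1, SAT-D1. Among those, SAT-D1 has the highest throughput (Mbps) (≈ 800).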